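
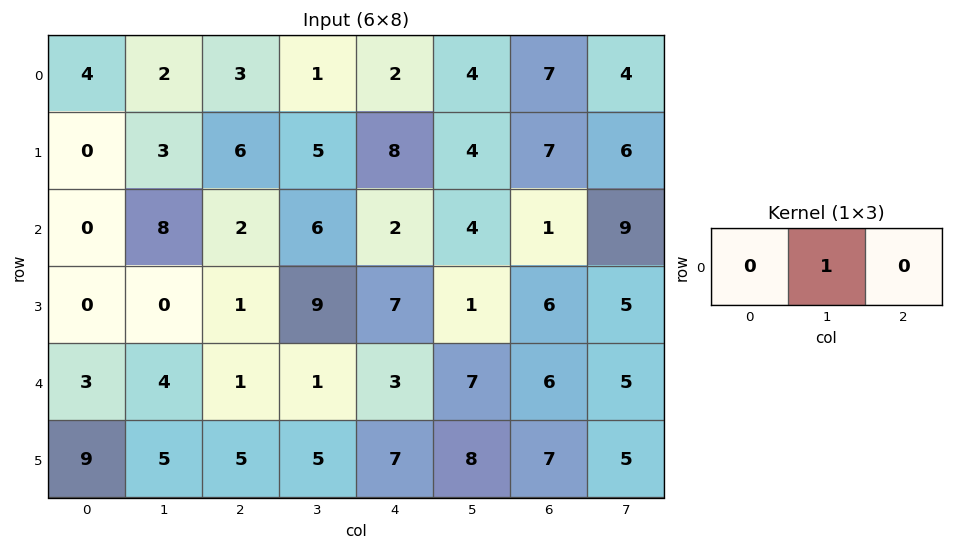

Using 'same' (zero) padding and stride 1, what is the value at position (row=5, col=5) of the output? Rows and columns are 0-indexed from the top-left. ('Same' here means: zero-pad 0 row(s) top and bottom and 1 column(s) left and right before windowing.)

The receptive field on the zero-padded input at this output position is [7 8 7]. Elementwise product with the kernel and sum: 8·1.

8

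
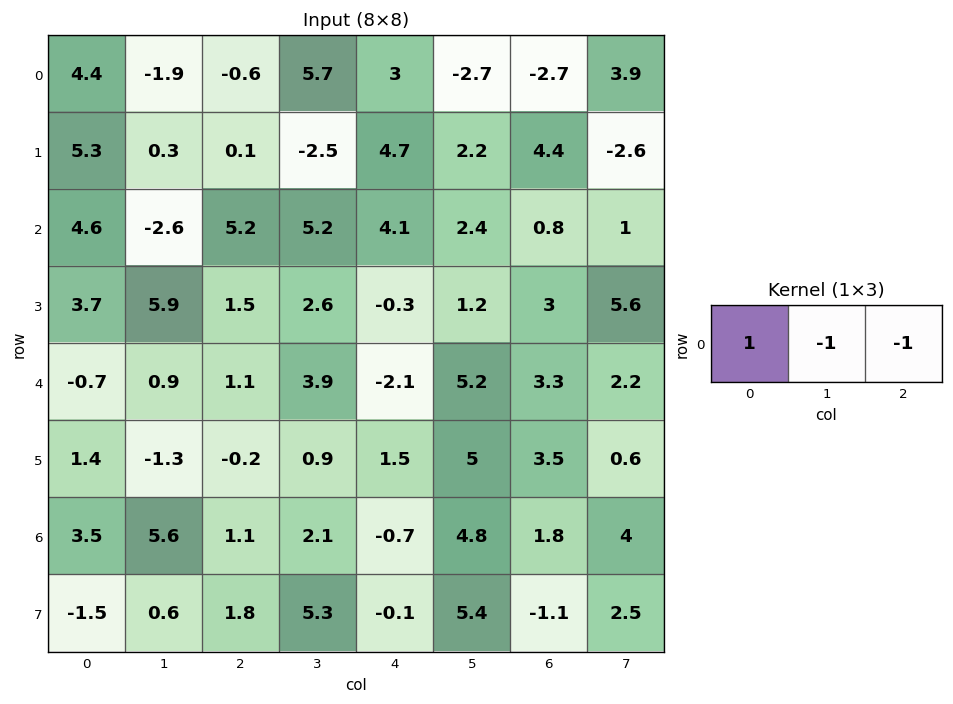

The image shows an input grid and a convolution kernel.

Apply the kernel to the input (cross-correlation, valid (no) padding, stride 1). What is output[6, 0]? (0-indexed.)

The receptive field on the input at this output position is [3.5 5.6 1.1]. Elementwise product with the kernel and sum: 3.5·1 + 5.6·-1 + 1.1·-1.

-3.2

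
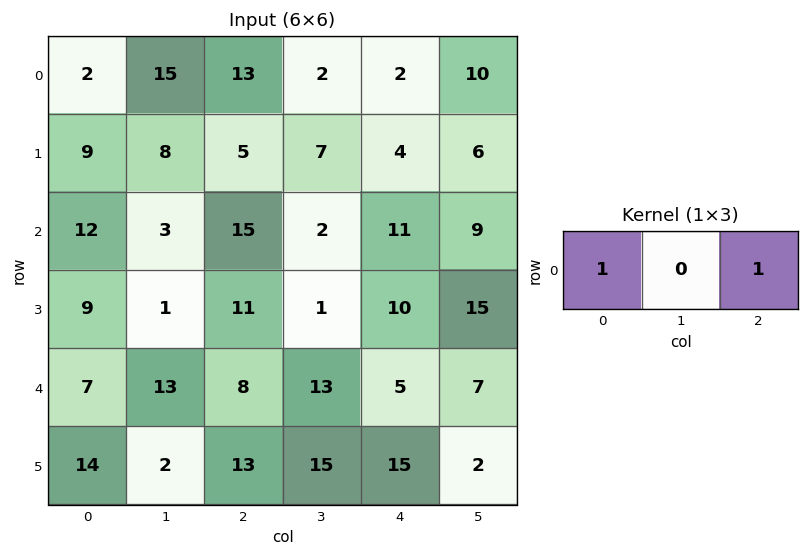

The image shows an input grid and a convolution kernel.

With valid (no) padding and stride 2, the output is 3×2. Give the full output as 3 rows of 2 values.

Output[0,0]: The receptive field on the input at this output position is [2 15 13]. Elementwise product with the kernel and sum: 2·1 + 13·1.
Output[0,1]: The receptive field on the input at this output position is [13 2 2]. Elementwise product with the kernel and sum: 13·1 + 2·1.

15 15
27 26
15 13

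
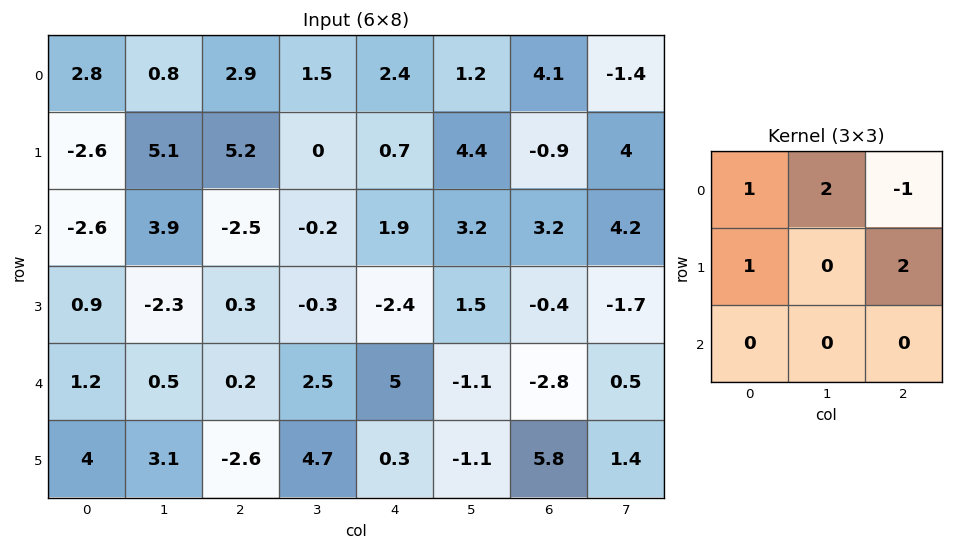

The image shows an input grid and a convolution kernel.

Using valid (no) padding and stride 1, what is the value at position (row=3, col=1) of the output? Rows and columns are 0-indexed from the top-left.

The receptive field on the input at this output position is [-2.3 0.3 -0.3 / 0.5 0.2 2.5 / 3.1 -2.6 4.7]. Elementwise product with the kernel and sum: -2.3·1 + 0.3·2 + -0.3·-1 + 0.5·1 + 2.5·2.

4.1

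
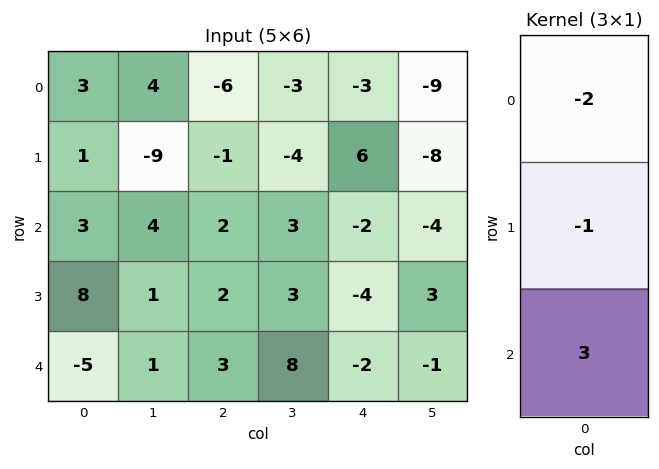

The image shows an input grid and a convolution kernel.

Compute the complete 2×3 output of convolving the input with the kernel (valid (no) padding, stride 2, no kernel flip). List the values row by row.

2 19 -6
-29 3 2

Output[0,0]: The receptive field on the input at this output position is [3 / 1 / 3]. Elementwise product with the kernel and sum: 3·-2 + 1·-1 + 3·3.
Output[0,1]: The receptive field on the input at this output position is [-6 / -1 / 2]. Elementwise product with the kernel and sum: -6·-2 + -1·-1 + 2·3.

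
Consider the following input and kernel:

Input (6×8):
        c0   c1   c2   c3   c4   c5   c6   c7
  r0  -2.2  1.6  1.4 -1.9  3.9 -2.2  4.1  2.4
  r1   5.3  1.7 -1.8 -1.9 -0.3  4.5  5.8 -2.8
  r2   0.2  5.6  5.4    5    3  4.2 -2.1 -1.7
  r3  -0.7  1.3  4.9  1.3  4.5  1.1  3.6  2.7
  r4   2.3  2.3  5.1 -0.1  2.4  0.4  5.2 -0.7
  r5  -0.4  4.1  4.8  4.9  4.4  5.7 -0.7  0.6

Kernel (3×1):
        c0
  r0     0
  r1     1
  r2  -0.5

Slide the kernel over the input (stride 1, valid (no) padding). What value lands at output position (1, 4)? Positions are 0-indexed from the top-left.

The receptive field on the input at this output position is [-0.3 / 3 / 4.5]. Elementwise product with the kernel and sum: 3·1 + 4.5·-0.5.

0.75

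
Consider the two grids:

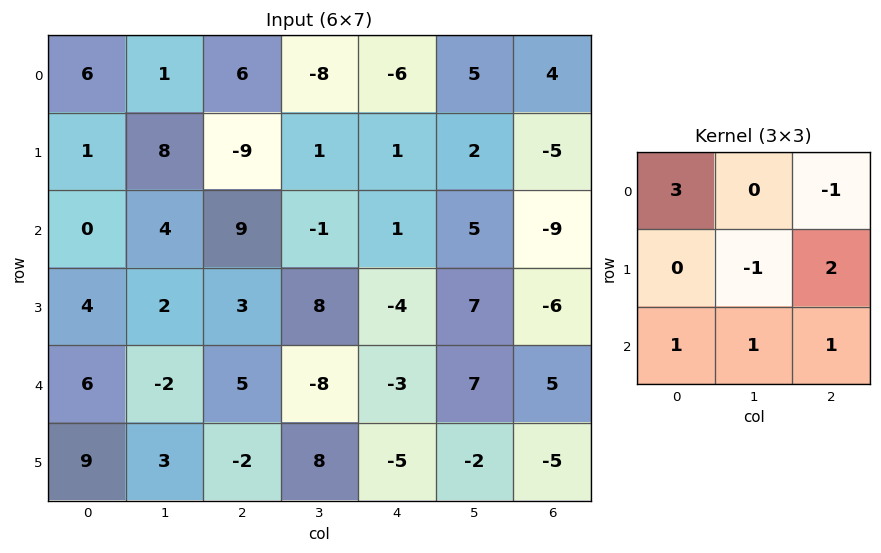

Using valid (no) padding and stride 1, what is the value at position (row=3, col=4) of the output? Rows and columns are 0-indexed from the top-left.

-15

The receptive field on the input at this output position is [-4 7 -6 / -3 7 5 / -5 -2 -5]. Elementwise product with the kernel and sum: -4·3 + -6·-1 + 7·-1 + 5·2 + -5·1 + -2·1 + -5·1.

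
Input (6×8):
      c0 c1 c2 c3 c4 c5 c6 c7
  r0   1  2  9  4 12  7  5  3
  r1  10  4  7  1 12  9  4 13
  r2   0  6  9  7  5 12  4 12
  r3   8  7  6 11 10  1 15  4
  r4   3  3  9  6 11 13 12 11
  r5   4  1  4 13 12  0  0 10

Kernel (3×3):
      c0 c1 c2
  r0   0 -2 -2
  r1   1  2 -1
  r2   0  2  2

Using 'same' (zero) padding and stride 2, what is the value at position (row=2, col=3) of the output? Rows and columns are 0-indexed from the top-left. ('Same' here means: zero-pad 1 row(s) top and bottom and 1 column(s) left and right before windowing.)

8

The receptive field on the zero-padded input at this output position is [1 15 4 / 13 12 11 / 0 0 10]. Elementwise product with the kernel and sum: 15·-2 + 4·-2 + 13·1 + 12·2 + 11·-1 + 0·2 + 10·2.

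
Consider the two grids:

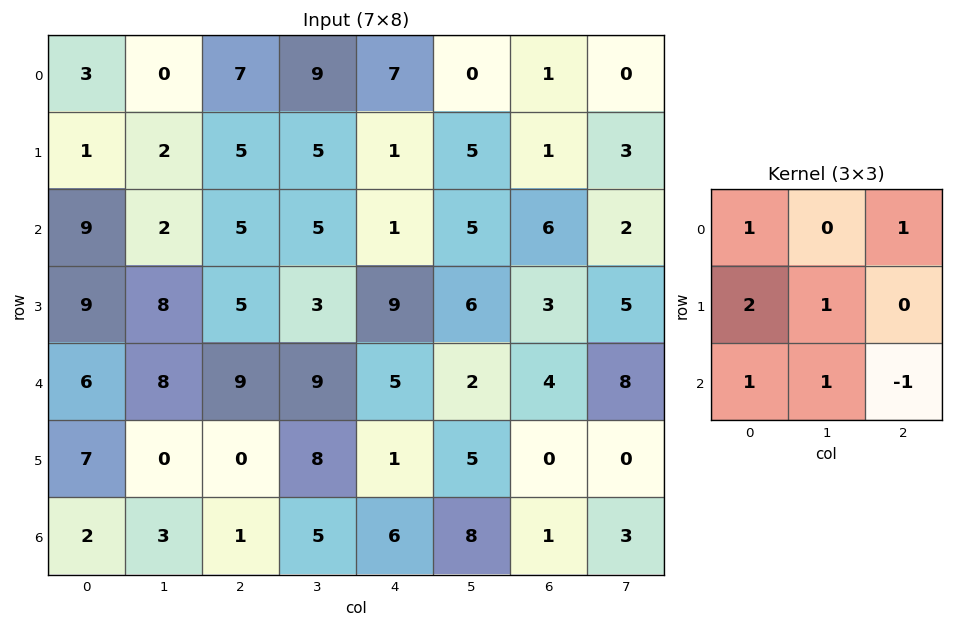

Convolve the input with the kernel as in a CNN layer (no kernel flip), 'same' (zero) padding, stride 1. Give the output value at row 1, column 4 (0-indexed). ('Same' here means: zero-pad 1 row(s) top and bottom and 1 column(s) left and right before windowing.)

21

The receptive field on the zero-padded input at this output position is [9 7 0 / 5 1 5 / 5 1 5]. Elementwise product with the kernel and sum: 9·1 + 0·1 + 5·2 + 1·1 + 5·1 + 1·1 + 5·-1.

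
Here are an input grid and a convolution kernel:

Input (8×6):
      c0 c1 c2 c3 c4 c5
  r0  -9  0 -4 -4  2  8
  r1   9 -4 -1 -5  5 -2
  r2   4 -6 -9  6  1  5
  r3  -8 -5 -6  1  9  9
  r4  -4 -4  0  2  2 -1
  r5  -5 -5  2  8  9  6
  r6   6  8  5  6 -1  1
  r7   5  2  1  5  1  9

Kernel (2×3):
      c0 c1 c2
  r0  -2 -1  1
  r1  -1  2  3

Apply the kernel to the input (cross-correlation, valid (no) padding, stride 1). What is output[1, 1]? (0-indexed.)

10

The receptive field on the input at this output position is [-4 -1 -5 / -6 -9 6]. Elementwise product with the kernel and sum: -4·-2 + -1·-1 + -5·1 + -6·-1 + -9·2 + 6·3.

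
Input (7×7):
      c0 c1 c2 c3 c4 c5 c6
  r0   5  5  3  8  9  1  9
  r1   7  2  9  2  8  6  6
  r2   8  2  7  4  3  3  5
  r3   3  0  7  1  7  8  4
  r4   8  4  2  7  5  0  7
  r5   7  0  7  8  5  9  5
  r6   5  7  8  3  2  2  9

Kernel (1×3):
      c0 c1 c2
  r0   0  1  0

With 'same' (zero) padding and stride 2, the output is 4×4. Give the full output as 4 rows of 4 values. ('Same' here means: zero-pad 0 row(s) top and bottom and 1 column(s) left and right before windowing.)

Output[0,0]: The receptive field on the zero-padded input at this output position is [0 5 5]. Elementwise product with the kernel and sum: 5·1.

5 3 9 9
8 7 3 5
8 2 5 7
5 8 2 9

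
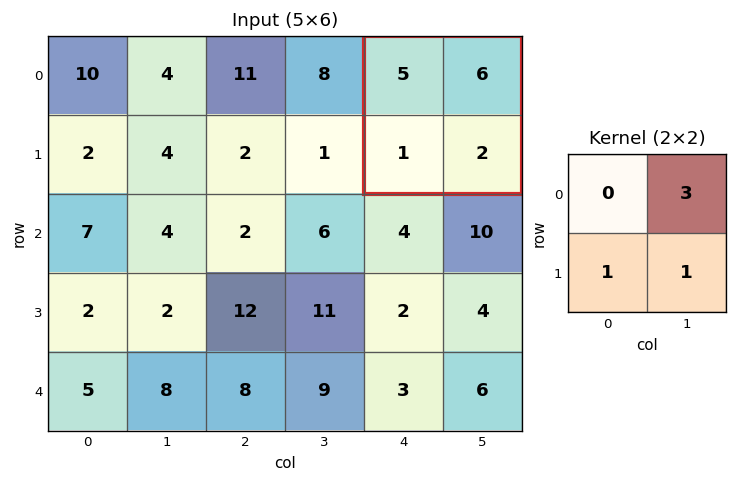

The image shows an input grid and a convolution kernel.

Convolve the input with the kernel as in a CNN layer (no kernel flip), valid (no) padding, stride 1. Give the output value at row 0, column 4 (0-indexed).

21

The receptive field on the input at this output position is [5 6 / 1 2]. Elementwise product with the kernel and sum: 6·3 + 1·1 + 2·1.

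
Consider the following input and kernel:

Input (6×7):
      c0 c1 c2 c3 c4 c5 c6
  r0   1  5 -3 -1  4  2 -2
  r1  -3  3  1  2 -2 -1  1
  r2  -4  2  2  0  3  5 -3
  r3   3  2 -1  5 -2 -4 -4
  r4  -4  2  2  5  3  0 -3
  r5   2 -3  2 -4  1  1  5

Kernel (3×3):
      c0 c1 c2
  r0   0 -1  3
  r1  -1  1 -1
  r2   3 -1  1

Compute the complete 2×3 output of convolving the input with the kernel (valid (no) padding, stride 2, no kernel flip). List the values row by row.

Output[0,0]: The receptive field on the input at this output position is [1 5 -3 / -3 3 1 / -4 2 2]. Elementwise product with the kernel and sum: 5·-1 + -3·3 + -3·-1 + 3·1 + 1·-1 + -4·3 + 2·-1 + 2·1.

-21 25 -7
-8 21 -6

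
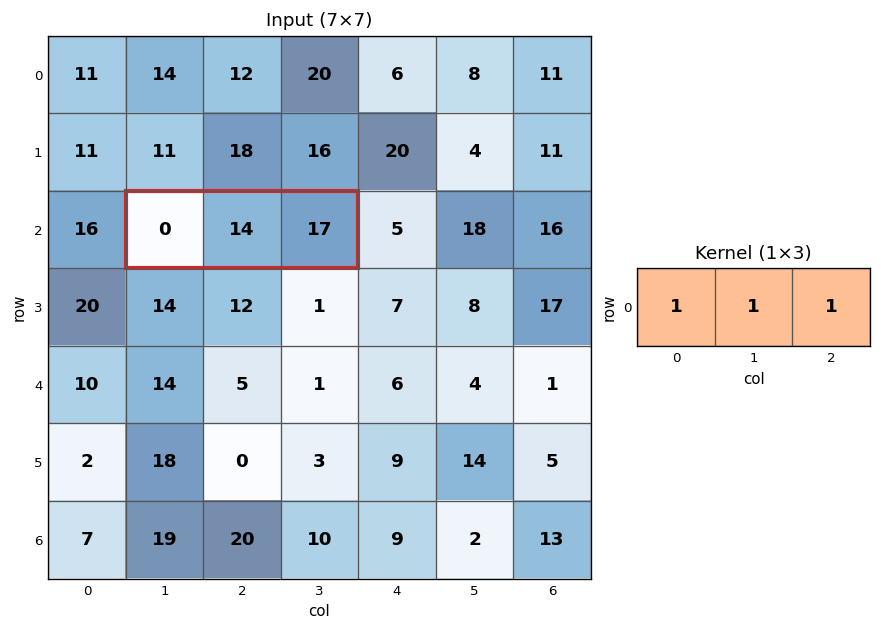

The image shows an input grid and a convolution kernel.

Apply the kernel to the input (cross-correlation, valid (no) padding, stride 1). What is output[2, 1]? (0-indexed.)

The receptive field on the input at this output position is [0 14 17]. Elementwise product with the kernel and sum: 0·1 + 14·1 + 17·1.

31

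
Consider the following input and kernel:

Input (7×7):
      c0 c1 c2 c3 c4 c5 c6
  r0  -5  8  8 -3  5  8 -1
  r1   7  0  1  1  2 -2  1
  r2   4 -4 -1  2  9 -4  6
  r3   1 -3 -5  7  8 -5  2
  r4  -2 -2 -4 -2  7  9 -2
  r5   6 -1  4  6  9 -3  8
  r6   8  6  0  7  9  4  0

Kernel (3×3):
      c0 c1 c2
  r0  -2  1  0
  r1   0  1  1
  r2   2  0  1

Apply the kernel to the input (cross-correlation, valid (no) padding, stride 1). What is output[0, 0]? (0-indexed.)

The receptive field on the input at this output position is [-5 8 8 / 7 0 1 / 4 -4 -1]. Elementwise product with the kernel and sum: -5·-2 + 8·1 + 0·1 + 1·1 + 4·2 + -1·1.

26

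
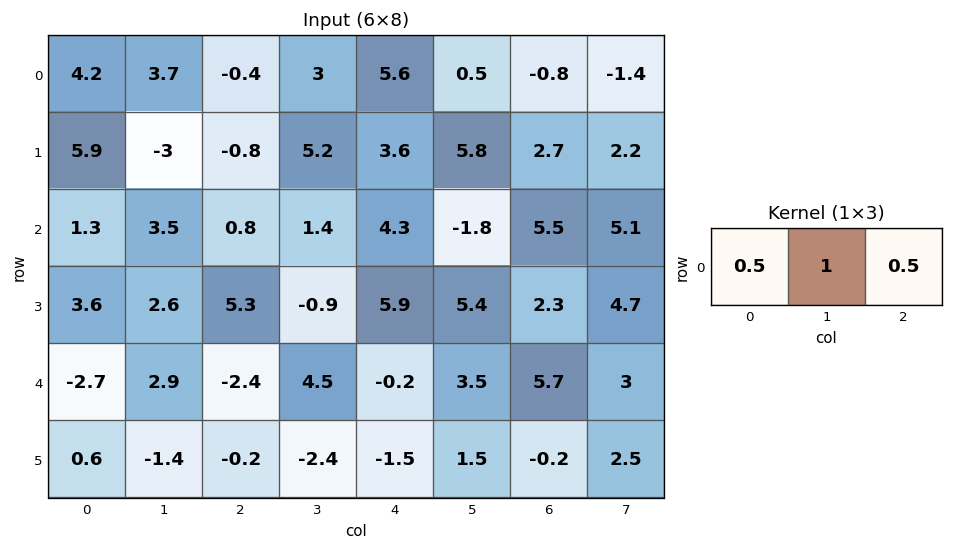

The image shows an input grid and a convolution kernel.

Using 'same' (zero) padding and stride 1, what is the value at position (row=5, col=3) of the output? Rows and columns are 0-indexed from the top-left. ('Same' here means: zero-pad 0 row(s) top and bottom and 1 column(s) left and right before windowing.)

-3.25

The receptive field on the zero-padded input at this output position is [-0.2 -2.4 -1.5]. Elementwise product with the kernel and sum: -0.2·0.5 + -2.4·1 + -1.5·0.5.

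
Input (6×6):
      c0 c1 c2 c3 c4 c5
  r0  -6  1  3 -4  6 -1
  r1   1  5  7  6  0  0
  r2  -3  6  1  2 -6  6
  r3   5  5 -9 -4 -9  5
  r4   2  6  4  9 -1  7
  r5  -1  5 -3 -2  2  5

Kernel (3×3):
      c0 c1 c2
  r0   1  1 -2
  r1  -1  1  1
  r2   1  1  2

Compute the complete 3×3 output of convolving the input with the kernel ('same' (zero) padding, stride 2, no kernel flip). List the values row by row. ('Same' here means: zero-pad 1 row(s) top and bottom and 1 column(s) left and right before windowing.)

6 22 15
9 -15 1
12 9 -16

Output[0,0]: The receptive field on the zero-padded input at this output position is [0 0 0 / 0 -6 1 / 0 1 5]. Elementwise product with the kernel and sum: 0·1 + 0·1 + 0·-2 + 0·-1 + -6·1 + 1·1 + 0·1 + 1·1 + 5·2.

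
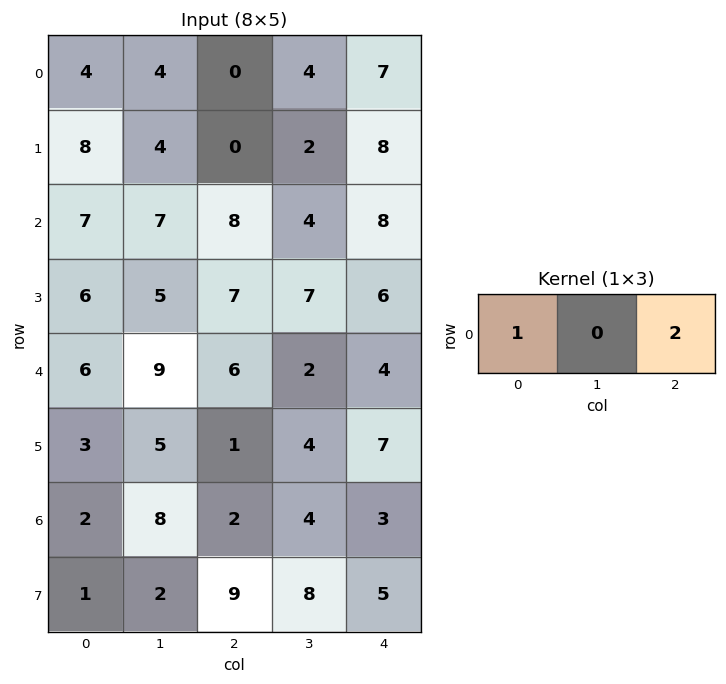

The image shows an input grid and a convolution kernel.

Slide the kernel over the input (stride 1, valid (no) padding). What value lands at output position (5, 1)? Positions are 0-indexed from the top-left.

13

The receptive field on the input at this output position is [5 1 4]. Elementwise product with the kernel and sum: 5·1 + 4·2.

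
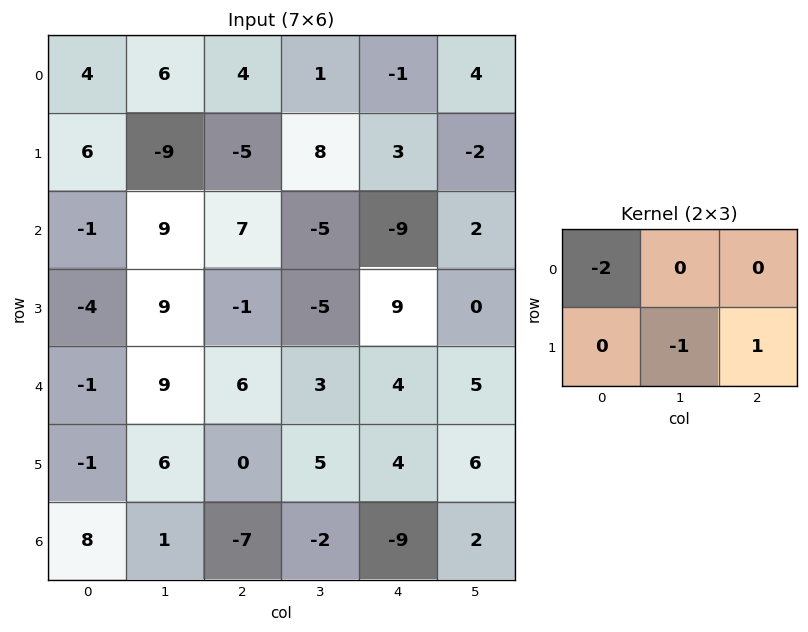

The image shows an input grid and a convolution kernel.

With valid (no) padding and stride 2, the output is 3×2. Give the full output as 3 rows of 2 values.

Output[0,0]: The receptive field on the input at this output position is [4 6 4 / 6 -9 -5]. Elementwise product with the kernel and sum: 4·-2 + -9·-1 + -5·1.
Output[0,1]: The receptive field on the input at this output position is [4 1 -1 / -5 8 3]. Elementwise product with the kernel and sum: 4·-2 + 8·-1 + 3·1.

-4 -13
-8 0
-4 -13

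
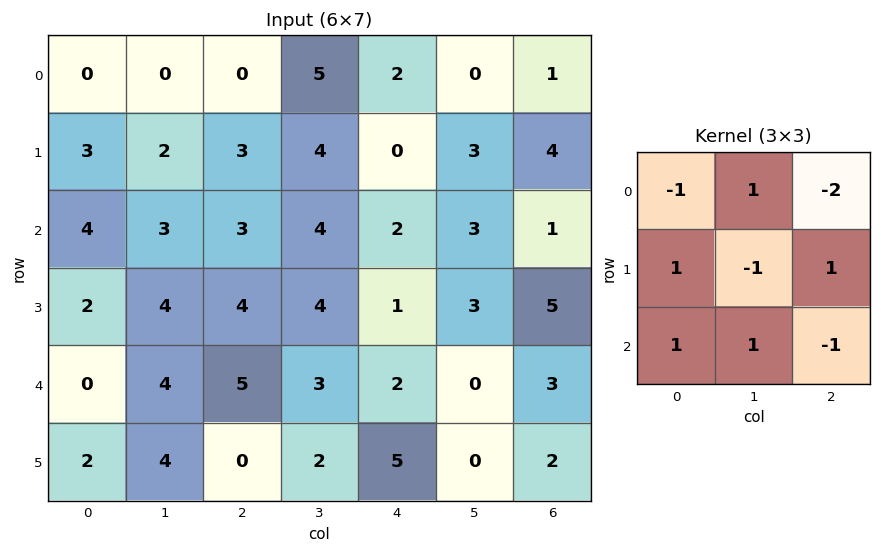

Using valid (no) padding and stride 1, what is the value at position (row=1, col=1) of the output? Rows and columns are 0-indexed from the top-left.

1

The receptive field on the input at this output position is [2 3 4 / 3 3 4 / 4 4 4]. Elementwise product with the kernel and sum: 2·-1 + 3·1 + 4·-2 + 3·1 + 3·-1 + 4·1 + 4·1 + 4·1 + 4·-1.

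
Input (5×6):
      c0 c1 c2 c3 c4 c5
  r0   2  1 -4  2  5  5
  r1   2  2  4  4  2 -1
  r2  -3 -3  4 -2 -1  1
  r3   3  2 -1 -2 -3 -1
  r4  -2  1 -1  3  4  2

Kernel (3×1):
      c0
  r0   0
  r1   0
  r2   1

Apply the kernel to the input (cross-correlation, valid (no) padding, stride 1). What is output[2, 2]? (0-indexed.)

-1

The receptive field on the input at this output position is [4 / -1 / -1]. Elementwise product with the kernel and sum: -1·1.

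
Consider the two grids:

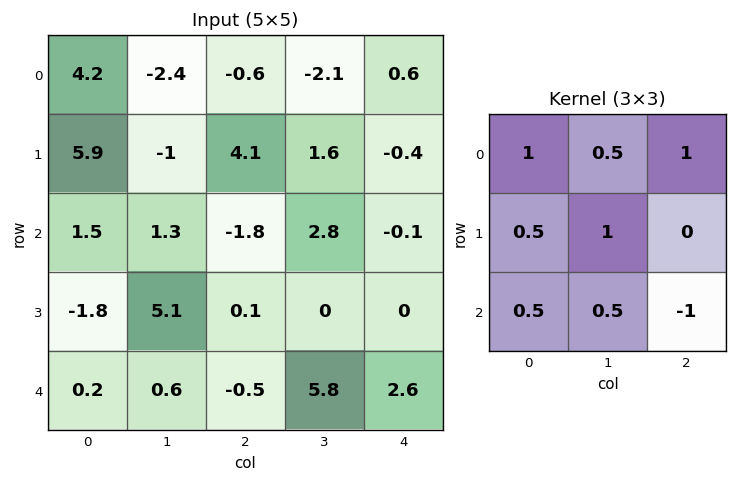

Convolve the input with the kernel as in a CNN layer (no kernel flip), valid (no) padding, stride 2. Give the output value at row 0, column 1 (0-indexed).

The receptive field on the input at this output position is [-0.6 -2.1 0.6 / 4.1 1.6 -0.4 / -1.8 2.8 -0.1]. Elementwise product with the kernel and sum: -0.6·1 + -2.1·0.5 + 0.6·1 + 4.1·0.5 + 1.6·1 + -1.8·0.5 + 2.8·0.5 + -0.1·-1.

3.2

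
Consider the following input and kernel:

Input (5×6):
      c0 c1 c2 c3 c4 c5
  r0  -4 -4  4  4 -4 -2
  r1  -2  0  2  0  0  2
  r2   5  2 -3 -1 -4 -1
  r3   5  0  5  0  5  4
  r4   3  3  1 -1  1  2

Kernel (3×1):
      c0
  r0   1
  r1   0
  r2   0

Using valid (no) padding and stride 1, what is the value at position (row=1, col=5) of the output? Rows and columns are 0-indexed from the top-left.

The receptive field on the input at this output position is [2 / -1 / 4]. Elementwise product with the kernel and sum: 2·1.

2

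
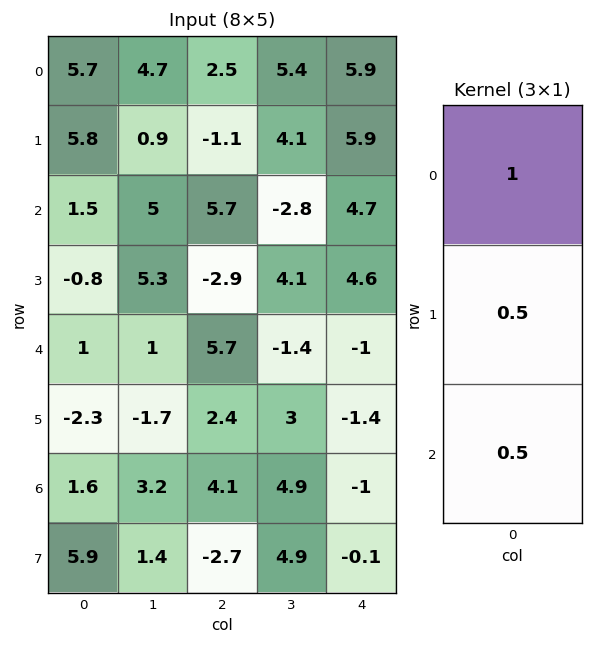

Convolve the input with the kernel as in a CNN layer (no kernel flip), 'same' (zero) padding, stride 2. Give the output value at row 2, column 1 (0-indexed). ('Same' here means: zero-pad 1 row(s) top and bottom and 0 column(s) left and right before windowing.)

The receptive field on the zero-padded input at this output position is [-2.9 / 5.7 / 2.4]. Elementwise product with the kernel and sum: -2.9·1 + 5.7·0.5 + 2.4·0.5.

1.15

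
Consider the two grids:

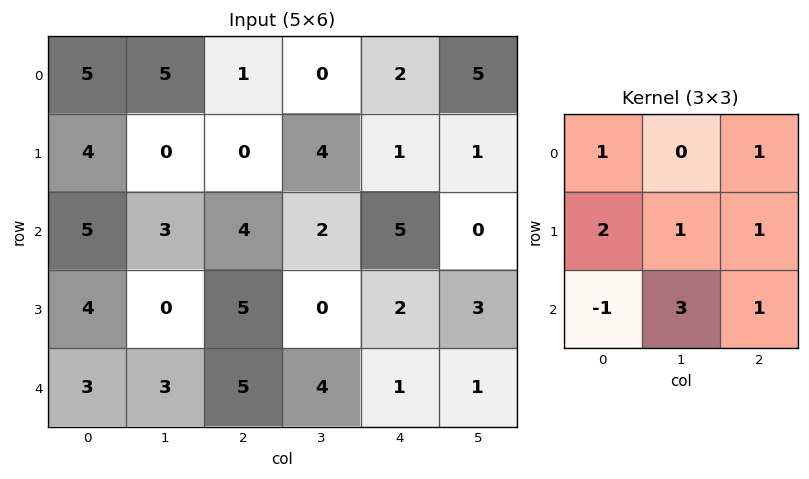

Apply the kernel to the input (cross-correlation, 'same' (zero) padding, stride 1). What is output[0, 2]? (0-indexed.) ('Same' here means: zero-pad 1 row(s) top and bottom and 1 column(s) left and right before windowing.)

15

The receptive field on the zero-padded input at this output position is [0 0 0 / 5 1 0 / 0 0 4]. Elementwise product with the kernel and sum: 0·1 + 0·1 + 5·2 + 1·1 + 0·1 + 0·-1 + 0·3 + 4·1.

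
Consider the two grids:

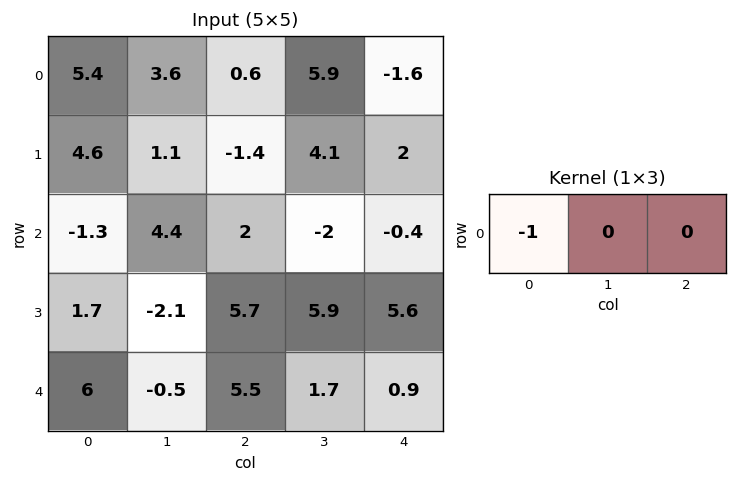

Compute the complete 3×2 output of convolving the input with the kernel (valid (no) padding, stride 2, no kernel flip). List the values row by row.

Output[0,0]: The receptive field on the input at this output position is [5.4 3.6 0.6]. Elementwise product with the kernel and sum: 5.4·-1.

-5.4 -0.6
1.3 -2
-6 -5.5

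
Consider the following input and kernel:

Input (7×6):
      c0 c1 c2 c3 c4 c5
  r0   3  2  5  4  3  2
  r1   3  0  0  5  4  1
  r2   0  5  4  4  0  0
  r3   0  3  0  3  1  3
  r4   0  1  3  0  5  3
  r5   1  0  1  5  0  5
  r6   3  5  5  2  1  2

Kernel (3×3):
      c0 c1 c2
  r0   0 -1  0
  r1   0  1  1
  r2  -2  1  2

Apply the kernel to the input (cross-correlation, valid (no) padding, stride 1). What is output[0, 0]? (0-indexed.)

11

The receptive field on the input at this output position is [3 2 5 / 3 0 0 / 0 5 4]. Elementwise product with the kernel and sum: 2·-1 + 0·1 + 0·1 + 0·-2 + 5·1 + 4·2.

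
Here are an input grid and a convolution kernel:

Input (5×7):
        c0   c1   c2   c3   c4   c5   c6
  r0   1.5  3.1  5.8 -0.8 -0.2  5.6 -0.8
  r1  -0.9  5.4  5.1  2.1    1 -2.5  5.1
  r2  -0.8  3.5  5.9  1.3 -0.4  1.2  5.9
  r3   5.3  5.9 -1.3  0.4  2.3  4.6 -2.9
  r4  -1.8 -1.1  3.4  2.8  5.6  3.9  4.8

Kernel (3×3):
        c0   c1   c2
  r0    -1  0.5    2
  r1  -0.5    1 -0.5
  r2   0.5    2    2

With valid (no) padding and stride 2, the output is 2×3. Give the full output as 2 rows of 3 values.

Output[0,0]: The receptive field on the input at this output position is [1.5 3.1 5.8 / -0.9 5.4 5.1 / -0.8 3.5 5.9]. Elementwise product with the kernel and sum: 1.5·-1 + 3.1·0.5 + 5.8·2 + -0.9·-0.5 + 5.4·1 + 5.1·-0.5 + -0.8·0.5 + 3.5·2 + 5.9·2.

33.35 -2.8 9.85
21.95 12.35 37.9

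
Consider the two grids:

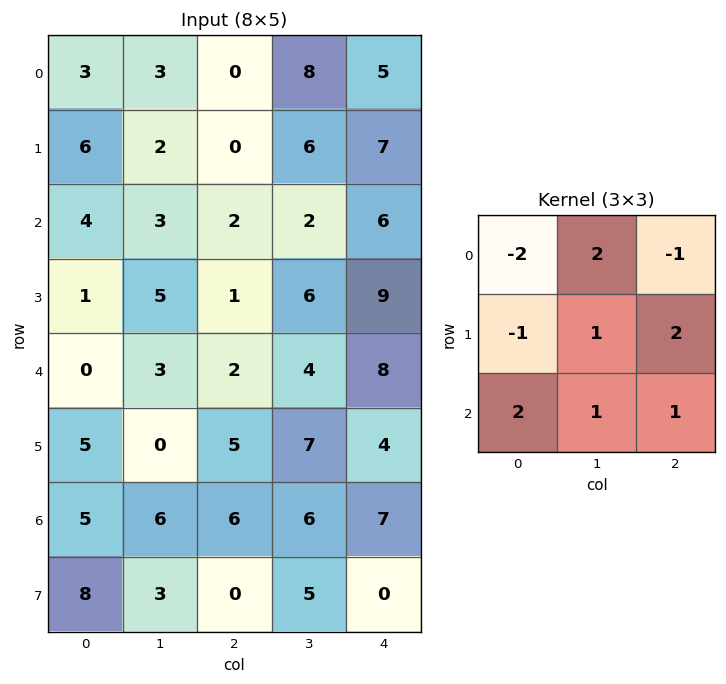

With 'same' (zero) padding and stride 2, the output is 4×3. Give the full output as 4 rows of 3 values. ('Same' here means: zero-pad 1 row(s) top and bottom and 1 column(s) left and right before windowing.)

Output[0,0]: The receptive field on the zero-padded input at this output position is [0 0 0 / 0 3 3 / 0 6 2]. Elementwise product with the kernel and sum: 0·-2 + 0·2 + 0·-1 + 0·-1 + 3·1 + 3·2 + 0·2 + 6·1 + 2·1.
Output[0,1]: The receptive field on the zero-padded input at this output position is [0 0 0 / 3 0 8 / 2 0 6]. Elementwise product with the kernel and sum: 0·-2 + 0·2 + 0·-1 + 3·-1 + 0·1 + 8·2 + 2·2 + 0·1 + 6·1.

17 23 16
26 10 27
8 5 28
38 26 5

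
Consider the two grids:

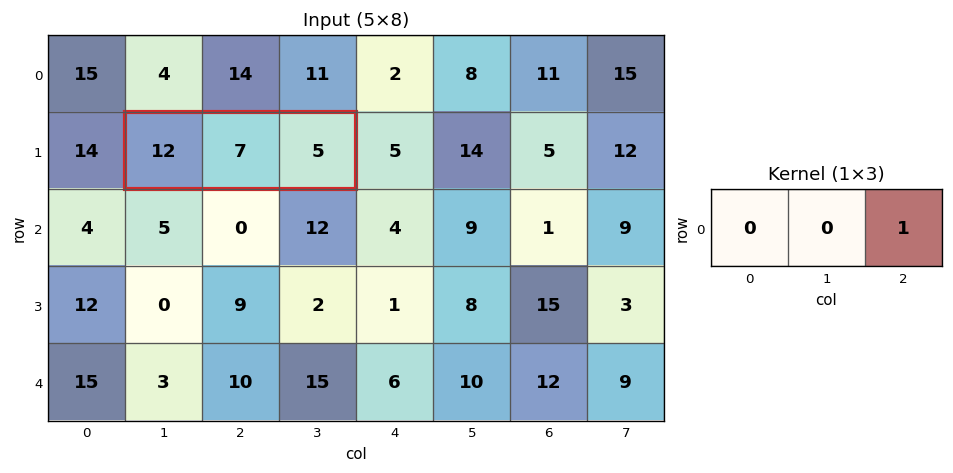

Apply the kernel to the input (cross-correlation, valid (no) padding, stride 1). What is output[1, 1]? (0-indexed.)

The receptive field on the input at this output position is [12 7 5]. Elementwise product with the kernel and sum: 5·1.

5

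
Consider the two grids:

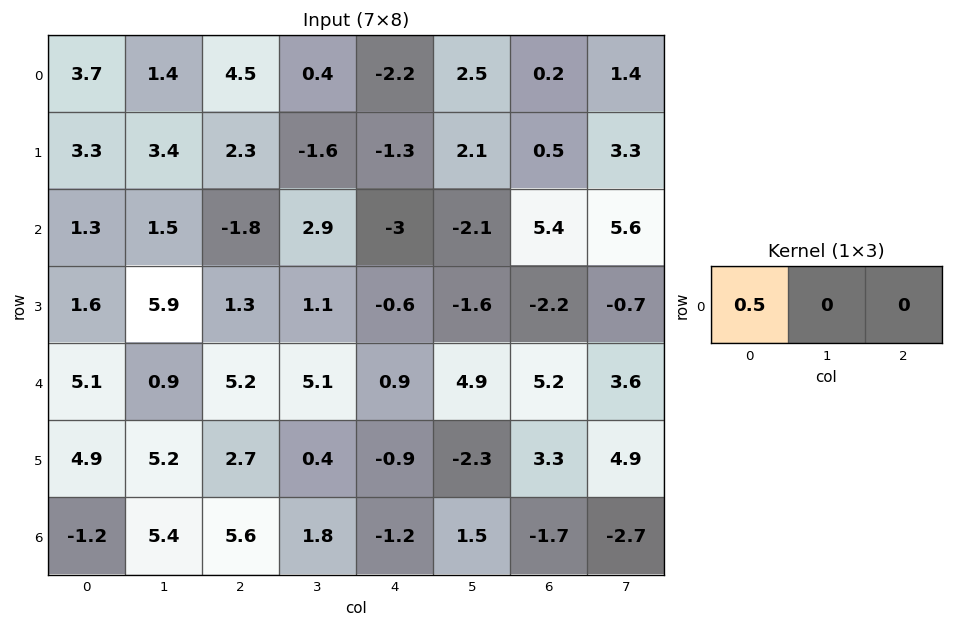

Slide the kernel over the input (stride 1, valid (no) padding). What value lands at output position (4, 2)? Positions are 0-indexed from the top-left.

2.6

The receptive field on the input at this output position is [5.2 5.1 0.9]. Elementwise product with the kernel and sum: 5.2·0.5.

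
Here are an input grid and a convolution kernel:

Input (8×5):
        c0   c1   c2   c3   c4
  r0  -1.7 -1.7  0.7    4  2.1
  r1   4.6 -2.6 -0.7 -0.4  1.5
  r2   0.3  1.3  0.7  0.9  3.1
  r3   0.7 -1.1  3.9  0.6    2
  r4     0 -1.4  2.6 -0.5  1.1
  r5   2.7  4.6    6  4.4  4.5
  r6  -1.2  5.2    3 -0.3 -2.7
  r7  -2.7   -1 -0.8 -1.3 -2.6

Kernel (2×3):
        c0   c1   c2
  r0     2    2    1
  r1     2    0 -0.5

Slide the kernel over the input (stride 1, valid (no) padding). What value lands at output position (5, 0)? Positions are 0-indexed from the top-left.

16.7

The receptive field on the input at this output position is [2.7 4.6 6 / -1.2 5.2 3]. Elementwise product with the kernel and sum: 2.7·2 + 4.6·2 + 6·1 + -1.2·2 + 3·-0.5.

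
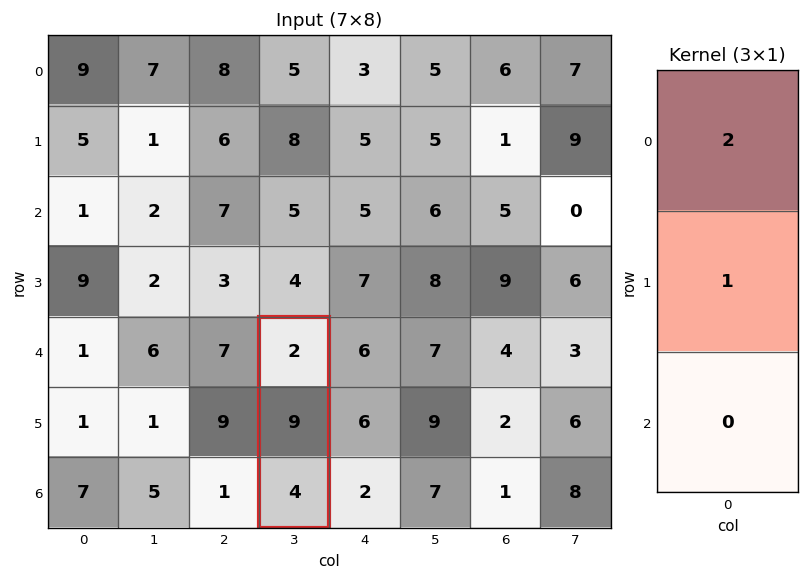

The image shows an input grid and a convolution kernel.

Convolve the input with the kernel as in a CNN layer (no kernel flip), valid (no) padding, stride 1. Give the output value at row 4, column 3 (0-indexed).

The receptive field on the input at this output position is [2 / 9 / 4]. Elementwise product with the kernel and sum: 2·2 + 9·1.

13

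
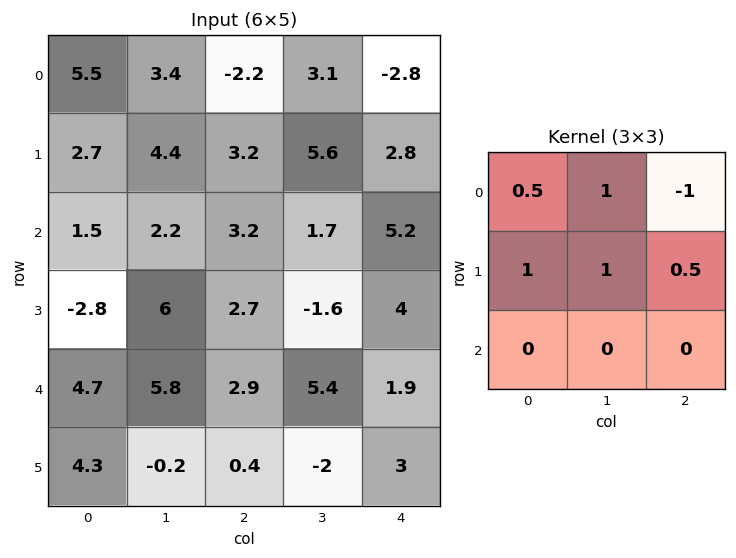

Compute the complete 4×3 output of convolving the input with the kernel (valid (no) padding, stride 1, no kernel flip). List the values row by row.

Output[0,0]: The receptive field on the input at this output position is [5.5 3.4 -2.2 / 2.7 4.4 3.2 / 1.5 2.2 3.2]. Elementwise product with the kernel and sum: 5.5·0.5 + 3.4·1 + -2.2·-1 + 2.7·1 + 4.4·1 + 3.2·0.5.

17.05 6.8 15
7.85 6.05 11.9
4.3 10.5 1.2
13.85 18.7 5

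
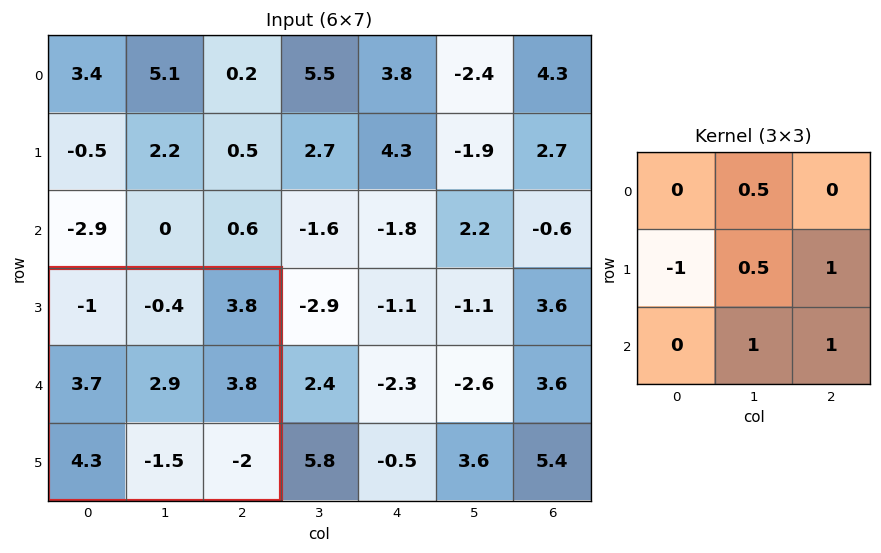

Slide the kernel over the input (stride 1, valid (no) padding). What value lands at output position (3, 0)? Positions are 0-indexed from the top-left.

The receptive field on the input at this output position is [-1 -0.4 3.8 / 3.7 2.9 3.8 / 4.3 -1.5 -2]. Elementwise product with the kernel and sum: -0.4·0.5 + 3.7·-1 + 2.9·0.5 + 3.8·1 + -1.5·1 + -2·1.

-2.15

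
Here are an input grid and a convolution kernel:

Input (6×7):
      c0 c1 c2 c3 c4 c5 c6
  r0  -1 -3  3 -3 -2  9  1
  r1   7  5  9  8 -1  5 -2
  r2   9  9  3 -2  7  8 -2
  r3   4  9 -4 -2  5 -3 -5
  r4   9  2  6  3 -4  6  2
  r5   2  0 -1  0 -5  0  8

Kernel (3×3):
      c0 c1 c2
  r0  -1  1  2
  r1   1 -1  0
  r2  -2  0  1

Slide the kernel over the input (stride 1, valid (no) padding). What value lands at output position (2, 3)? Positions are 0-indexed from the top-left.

18

The receptive field on the input at this output position is [-2 7 8 / -2 5 -3 / 3 -4 6]. Elementwise product with the kernel and sum: -2·-1 + 7·1 + 8·2 + -2·1 + 5·-1 + 3·-2 + 6·1.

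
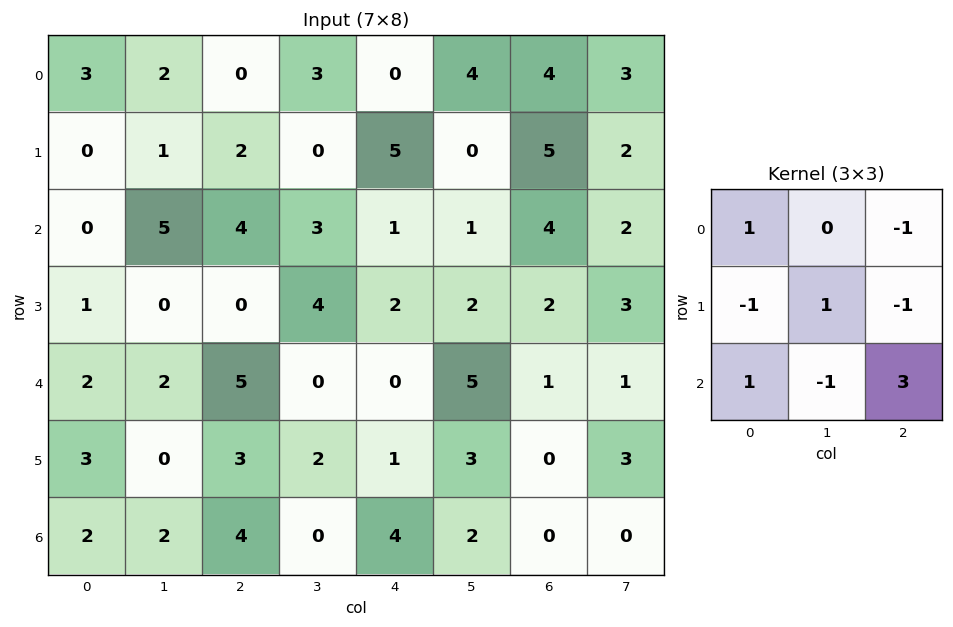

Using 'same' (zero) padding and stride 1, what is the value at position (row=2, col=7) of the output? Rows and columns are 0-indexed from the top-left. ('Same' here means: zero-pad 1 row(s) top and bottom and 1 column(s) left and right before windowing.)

2

The receptive field on the zero-padded input at this output position is [5 2 0 / 4 2 0 / 2 3 0]. Elementwise product with the kernel and sum: 5·1 + 0·-1 + 4·-1 + 2·1 + 0·-1 + 2·1 + 3·-1 + 0·3.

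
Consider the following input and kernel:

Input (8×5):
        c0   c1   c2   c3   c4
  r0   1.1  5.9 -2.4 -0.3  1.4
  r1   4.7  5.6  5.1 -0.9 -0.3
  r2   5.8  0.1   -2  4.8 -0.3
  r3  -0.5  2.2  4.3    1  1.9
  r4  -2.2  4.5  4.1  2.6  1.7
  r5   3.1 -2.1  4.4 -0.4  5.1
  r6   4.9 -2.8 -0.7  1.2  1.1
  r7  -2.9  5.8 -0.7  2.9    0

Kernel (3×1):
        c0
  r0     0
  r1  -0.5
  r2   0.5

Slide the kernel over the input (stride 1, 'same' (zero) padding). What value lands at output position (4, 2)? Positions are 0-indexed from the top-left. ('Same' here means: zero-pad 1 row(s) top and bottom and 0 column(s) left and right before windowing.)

0.15

The receptive field on the zero-padded input at this output position is [4.3 / 4.1 / 4.4]. Elementwise product with the kernel and sum: 4.1·-0.5 + 4.4·0.5.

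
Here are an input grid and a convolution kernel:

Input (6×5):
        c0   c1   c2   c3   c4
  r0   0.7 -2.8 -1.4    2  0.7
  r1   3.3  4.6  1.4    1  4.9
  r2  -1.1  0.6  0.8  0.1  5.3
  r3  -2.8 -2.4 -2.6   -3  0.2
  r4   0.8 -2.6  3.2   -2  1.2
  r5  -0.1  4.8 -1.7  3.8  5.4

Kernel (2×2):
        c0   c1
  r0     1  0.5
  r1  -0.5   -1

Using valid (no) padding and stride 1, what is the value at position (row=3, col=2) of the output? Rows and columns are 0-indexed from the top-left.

The receptive field on the input at this output position is [-2.6 -3 / 3.2 -2]. Elementwise product with the kernel and sum: -2.6·1 + -3·0.5 + 3.2·-0.5 + -2·-1.

-3.7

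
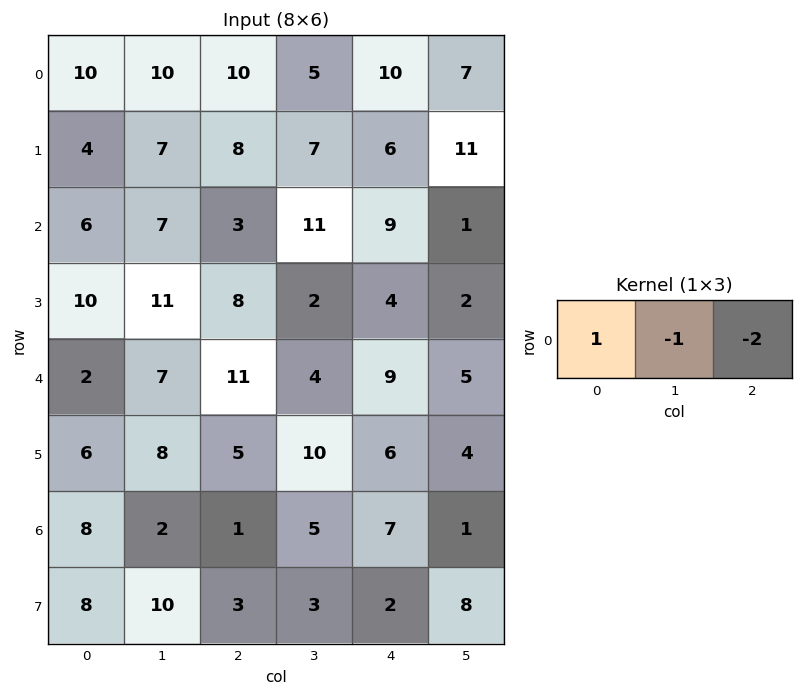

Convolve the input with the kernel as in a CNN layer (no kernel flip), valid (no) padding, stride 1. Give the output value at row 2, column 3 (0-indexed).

The receptive field on the input at this output position is [11 9 1]. Elementwise product with the kernel and sum: 11·1 + 9·-1 + 1·-2.

0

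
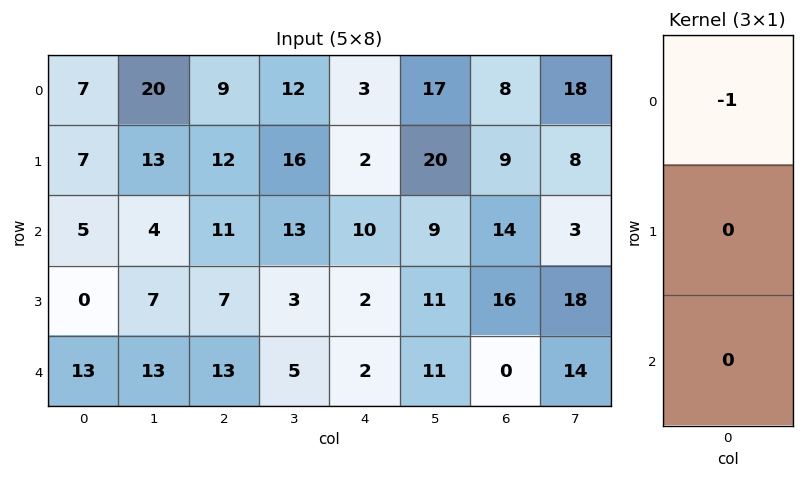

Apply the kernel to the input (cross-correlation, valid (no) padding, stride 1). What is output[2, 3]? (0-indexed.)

The receptive field on the input at this output position is [13 / 3 / 5]. Elementwise product with the kernel and sum: 13·-1.

-13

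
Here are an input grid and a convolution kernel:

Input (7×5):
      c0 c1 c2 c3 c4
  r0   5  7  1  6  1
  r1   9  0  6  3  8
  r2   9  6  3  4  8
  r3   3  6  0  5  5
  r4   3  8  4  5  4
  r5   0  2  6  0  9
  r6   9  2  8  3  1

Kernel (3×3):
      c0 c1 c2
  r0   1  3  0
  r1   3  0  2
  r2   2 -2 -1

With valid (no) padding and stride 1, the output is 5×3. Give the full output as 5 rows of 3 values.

Output[0,0]: The receptive field on the input at this output position is [5 7 1 / 9 0 6 / 9 6 3]. Elementwise product with the kernel and sum: 5·1 + 7·3 + 9·3 + 6·2 + 9·2 + 6·-2 + 3·-1.
Output[0,1]: The receptive field on the input at this output position is [7 1 6 / 0 6 3 / 6 3 4]. Elementwise product with the kernel and sum: 7·1 + 1·3 + 0·3 + 3·2 + 6·2 + 3·-2 + 4·-1.

68 18 43
36 51 25
22 46 19
28 32 38
45 11 64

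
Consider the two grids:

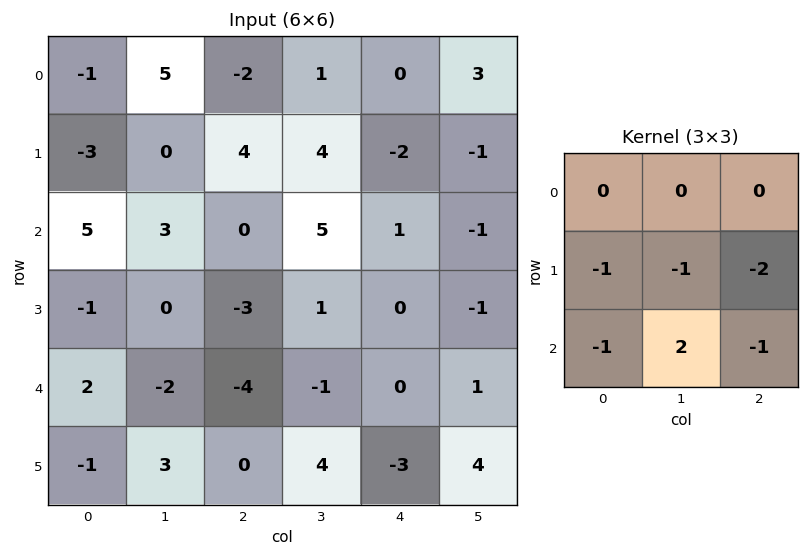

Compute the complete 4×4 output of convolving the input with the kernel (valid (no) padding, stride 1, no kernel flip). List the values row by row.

-4 -20 5 -2
-4 -20 -2 -4
5 -4 4 1
15 1 16 -15

Output[0,0]: The receptive field on the input at this output position is [-1 5 -2 / -3 0 4 / 5 3 0]. Elementwise product with the kernel and sum: -3·-1 + 0·-1 + 4·-2 + 5·-1 + 3·2 + 0·-1.
Output[0,1]: The receptive field on the input at this output position is [5 -2 1 / 0 4 4 / 3 0 5]. Elementwise product with the kernel and sum: 0·-1 + 4·-1 + 4·-2 + 3·-1 + 0·2 + 5·-1.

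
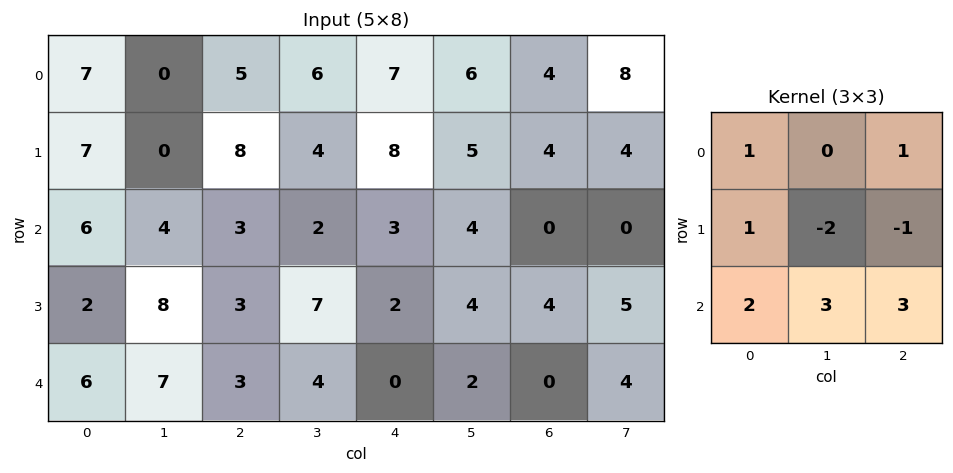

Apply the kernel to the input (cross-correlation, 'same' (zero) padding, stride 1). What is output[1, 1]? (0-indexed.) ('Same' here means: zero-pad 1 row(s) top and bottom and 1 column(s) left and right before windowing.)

44

The receptive field on the zero-padded input at this output position is [7 0 5 / 7 0 8 / 6 4 3]. Elementwise product with the kernel and sum: 7·1 + 5·1 + 7·1 + 0·-2 + 8·-1 + 6·2 + 4·3 + 3·3.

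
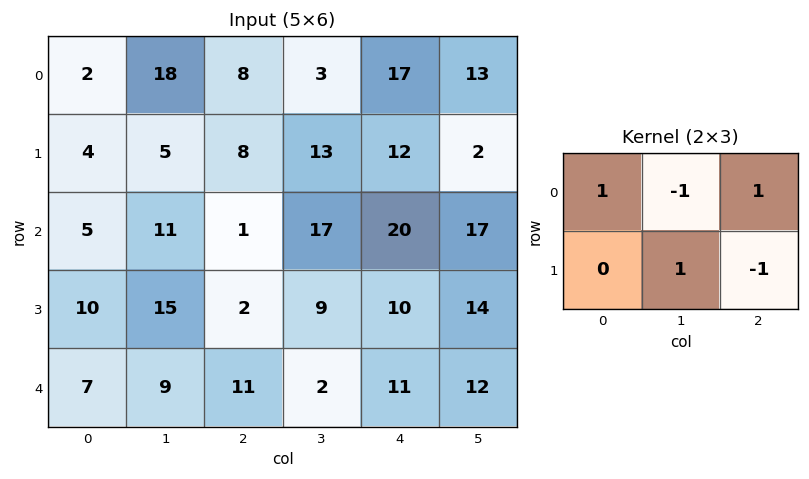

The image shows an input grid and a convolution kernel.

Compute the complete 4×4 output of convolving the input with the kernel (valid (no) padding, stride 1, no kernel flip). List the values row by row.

-11 8 23 9
17 -6 4 6
8 20 3 10
-5 31 -6 12

Output[0,0]: The receptive field on the input at this output position is [2 18 8 / 4 5 8]. Elementwise product with the kernel and sum: 2·1 + 18·-1 + 8·1 + 5·1 + 8·-1.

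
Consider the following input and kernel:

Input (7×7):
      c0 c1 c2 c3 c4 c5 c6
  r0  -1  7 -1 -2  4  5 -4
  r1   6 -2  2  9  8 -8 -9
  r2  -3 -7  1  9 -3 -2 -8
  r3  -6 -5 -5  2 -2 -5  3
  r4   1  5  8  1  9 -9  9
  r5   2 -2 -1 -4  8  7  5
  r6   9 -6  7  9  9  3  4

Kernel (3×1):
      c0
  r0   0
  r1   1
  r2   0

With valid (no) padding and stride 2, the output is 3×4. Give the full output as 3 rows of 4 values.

Output[0,0]: The receptive field on the input at this output position is [-1 / 6 / -3]. Elementwise product with the kernel and sum: 6·1.

6 2 8 -9
-6 -5 -2 3
2 -1 8 5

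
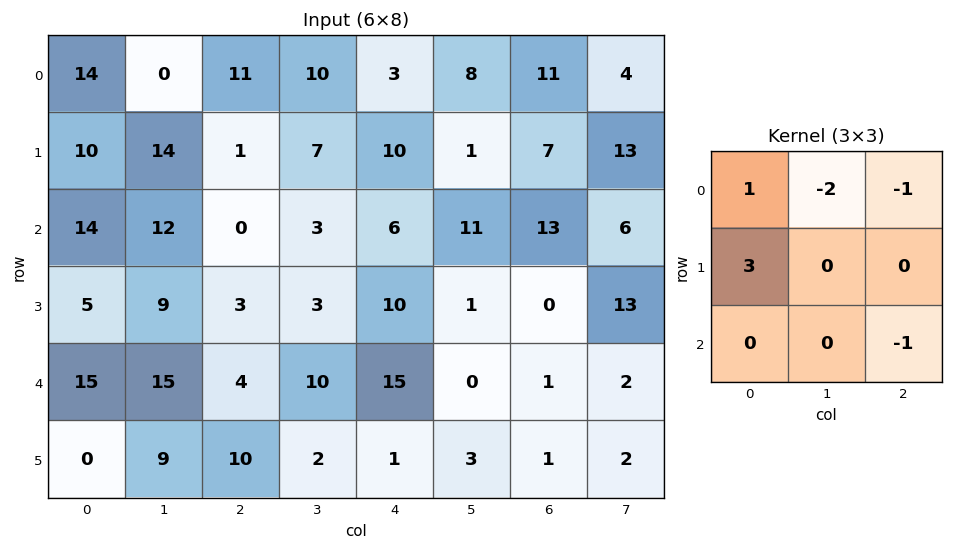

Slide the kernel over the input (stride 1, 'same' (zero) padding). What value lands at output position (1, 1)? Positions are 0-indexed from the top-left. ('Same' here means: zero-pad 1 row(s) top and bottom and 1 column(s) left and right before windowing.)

33

The receptive field on the zero-padded input at this output position is [14 0 11 / 10 14 1 / 14 12 0]. Elementwise product with the kernel and sum: 14·1 + 0·-2 + 11·-1 + 10·3 + 0·-1.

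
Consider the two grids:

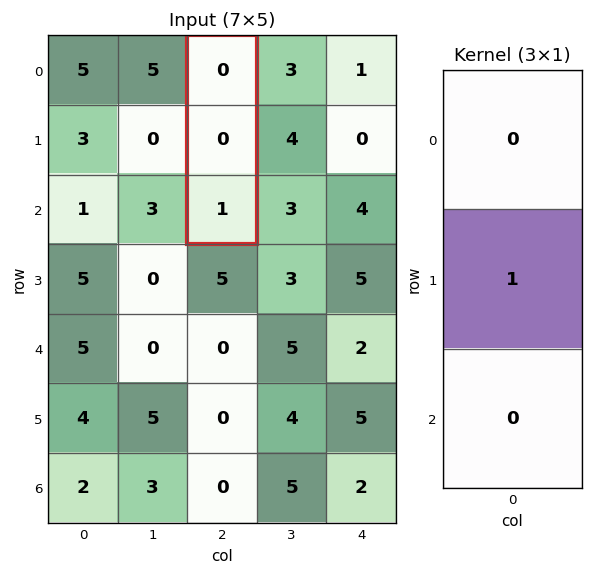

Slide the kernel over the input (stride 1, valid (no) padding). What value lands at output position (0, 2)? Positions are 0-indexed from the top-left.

0

The receptive field on the input at this output position is [0 / 0 / 1]. Elementwise product with the kernel and sum: 0·1.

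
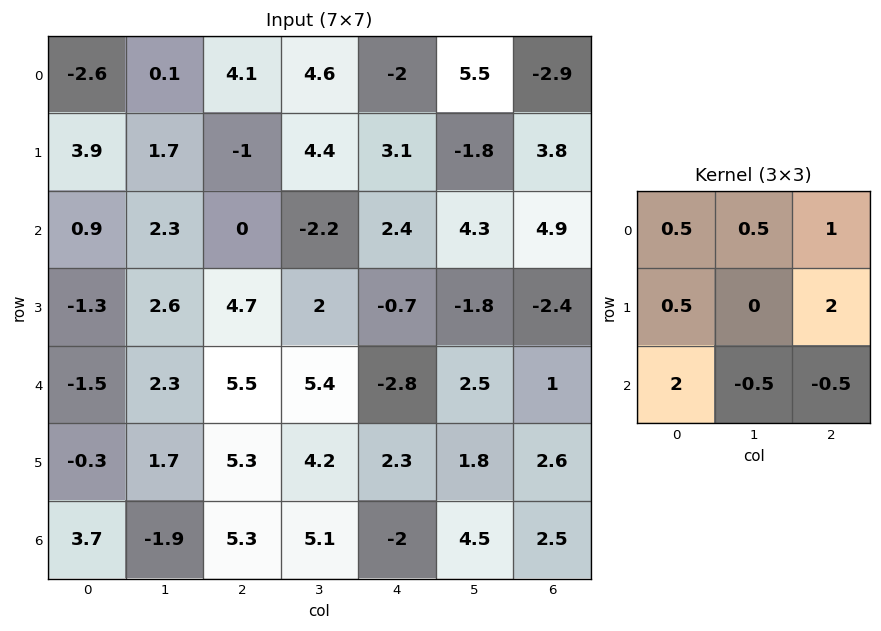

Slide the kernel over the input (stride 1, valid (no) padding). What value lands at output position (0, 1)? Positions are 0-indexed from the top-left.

22.05

The receptive field on the input at this output position is [0.1 4.1 4.6 / 1.7 -1 4.4 / 2.3 0 -2.2]. Elementwise product with the kernel and sum: 0.1·0.5 + 4.1·0.5 + 4.6·1 + 1.7·0.5 + 4.4·2 + 2.3·2 + 0·-0.5 + -2.2·-0.5.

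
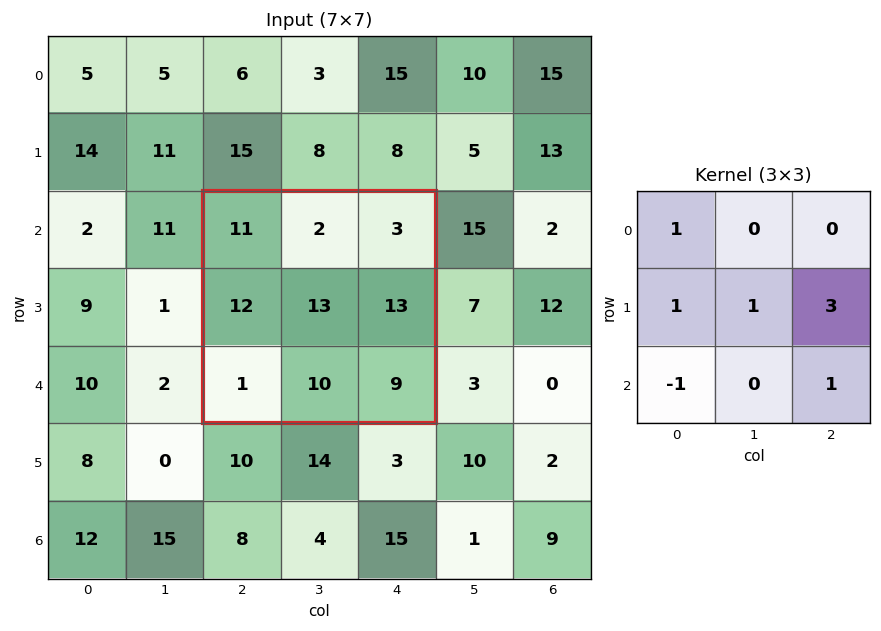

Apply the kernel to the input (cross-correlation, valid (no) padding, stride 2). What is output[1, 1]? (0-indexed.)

The receptive field on the input at this output position is [11 2 3 / 12 13 13 / 1 10 9]. Elementwise product with the kernel and sum: 11·1 + 12·1 + 13·1 + 13·3 + 1·-1 + 9·1.

83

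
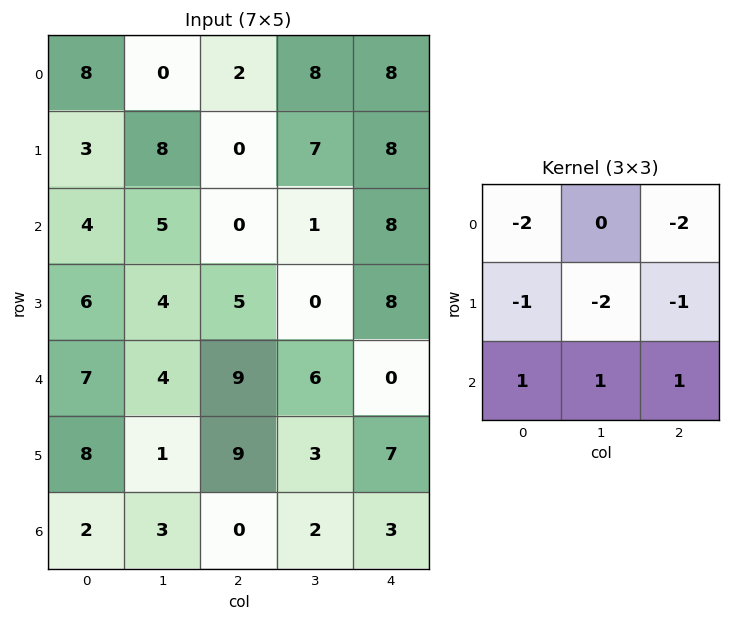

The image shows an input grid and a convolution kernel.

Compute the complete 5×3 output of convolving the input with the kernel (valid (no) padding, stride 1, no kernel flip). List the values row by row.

Output[0,0]: The receptive field on the input at this output position is [8 0 2 / 3 8 0 / 4 5 0]. Elementwise product with the kernel and sum: 8·-2 + 2·-2 + 3·-1 + 8·-2 + 0·-1 + 4·1 + 5·1 + 0·1.
Output[0,1]: The receptive field on the input at this output position is [0 2 8 / 8 0 7 / 5 0 1]. Elementwise product with the kernel and sum: 0·-2 + 8·-2 + 8·-1 + 0·-2 + 7·-1 + 5·1 + 0·1 + 1·1.

-30 -25 -33
-5 -27 -13
-7 -7 -14
-28 -23 -28
-46 -37 -35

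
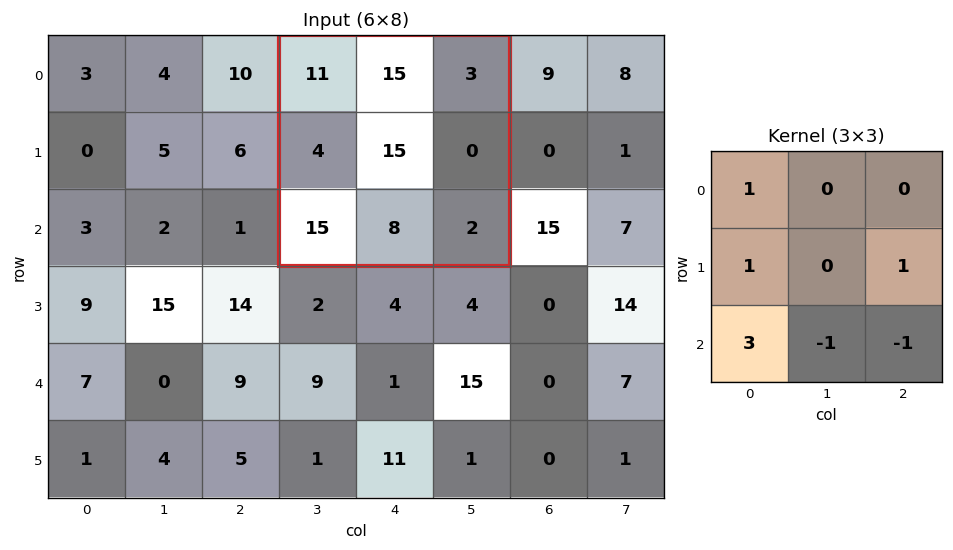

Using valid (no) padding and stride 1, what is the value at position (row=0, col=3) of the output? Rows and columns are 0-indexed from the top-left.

50

The receptive field on the input at this output position is [11 15 3 / 4 15 0 / 15 8 2]. Elementwise product with the kernel and sum: 11·1 + 4·1 + 0·1 + 15·3 + 8·-1 + 2·-1.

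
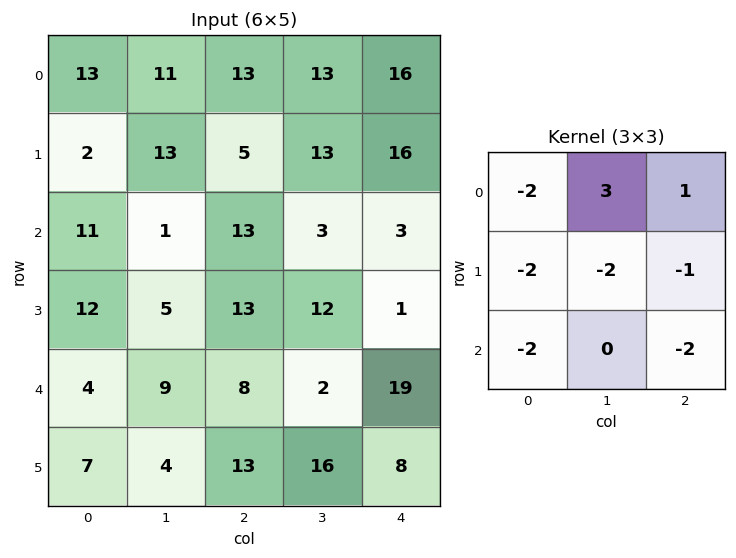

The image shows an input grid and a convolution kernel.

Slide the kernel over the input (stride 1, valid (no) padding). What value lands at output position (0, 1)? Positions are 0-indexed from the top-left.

-27

The receptive field on the input at this output position is [11 13 13 / 13 5 13 / 1 13 3]. Elementwise product with the kernel and sum: 11·-2 + 13·3 + 13·1 + 13·-2 + 5·-2 + 13·-1 + 1·-2 + 3·-2.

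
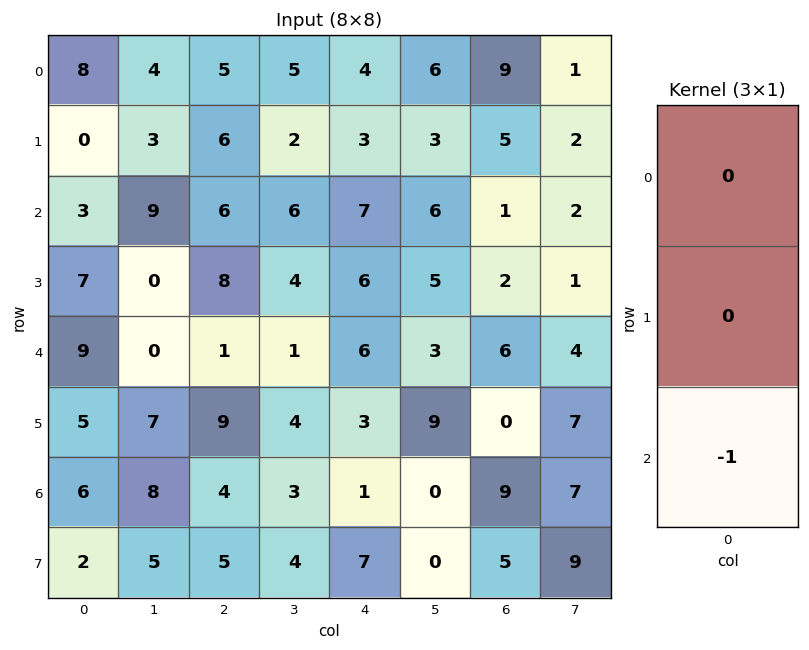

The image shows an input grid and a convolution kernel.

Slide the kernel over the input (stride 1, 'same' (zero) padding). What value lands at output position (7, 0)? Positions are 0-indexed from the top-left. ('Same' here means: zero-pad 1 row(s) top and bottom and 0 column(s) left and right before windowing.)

The receptive field on the zero-padded input at this output position is [6 / 2 / 0]. Elementwise product with the kernel and sum: 0·-1.

0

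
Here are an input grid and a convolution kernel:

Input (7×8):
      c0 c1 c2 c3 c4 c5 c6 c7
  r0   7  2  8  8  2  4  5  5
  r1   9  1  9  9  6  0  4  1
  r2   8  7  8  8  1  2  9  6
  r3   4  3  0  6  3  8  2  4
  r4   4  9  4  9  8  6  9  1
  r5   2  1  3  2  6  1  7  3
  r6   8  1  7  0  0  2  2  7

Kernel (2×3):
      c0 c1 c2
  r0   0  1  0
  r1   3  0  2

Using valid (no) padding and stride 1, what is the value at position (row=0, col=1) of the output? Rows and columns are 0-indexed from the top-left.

29

The receptive field on the input at this output position is [2 8 8 / 1 9 9]. Elementwise product with the kernel and sum: 8·1 + 1·3 + 9·2.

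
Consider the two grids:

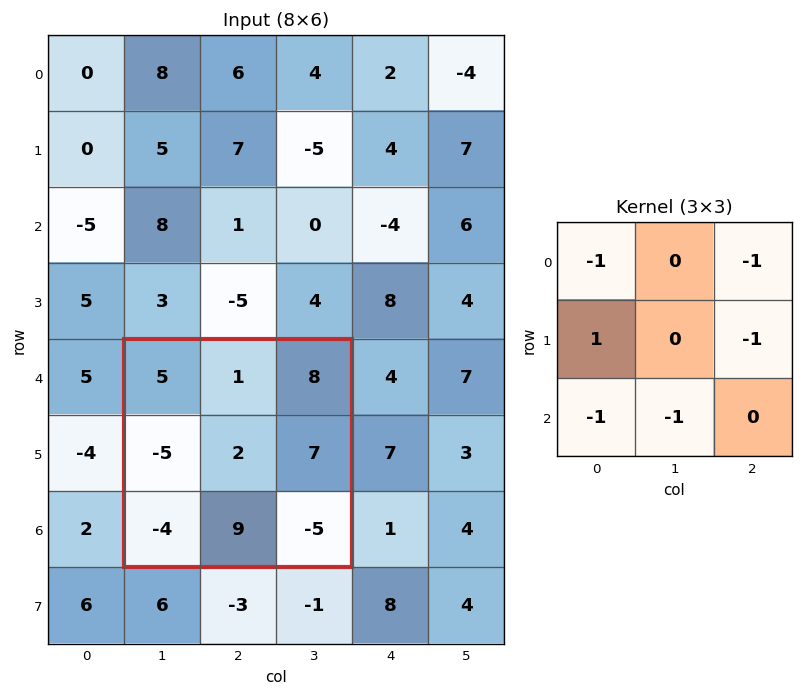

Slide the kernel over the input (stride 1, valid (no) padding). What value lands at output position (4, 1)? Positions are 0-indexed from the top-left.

-30

The receptive field on the input at this output position is [5 1 8 / -5 2 7 / -4 9 -5]. Elementwise product with the kernel and sum: 5·-1 + 8·-1 + -5·1 + 7·-1 + -4·-1 + 9·-1.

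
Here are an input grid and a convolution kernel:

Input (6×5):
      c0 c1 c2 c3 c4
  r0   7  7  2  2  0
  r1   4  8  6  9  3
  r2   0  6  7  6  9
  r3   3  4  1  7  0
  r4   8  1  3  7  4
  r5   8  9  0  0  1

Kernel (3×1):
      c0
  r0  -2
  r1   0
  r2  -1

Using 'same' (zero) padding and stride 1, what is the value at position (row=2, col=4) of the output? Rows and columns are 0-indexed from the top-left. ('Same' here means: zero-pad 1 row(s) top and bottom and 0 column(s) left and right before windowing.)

The receptive field on the zero-padded input at this output position is [3 / 9 / 0]. Elementwise product with the kernel and sum: 3·-2 + 0·-1.

-6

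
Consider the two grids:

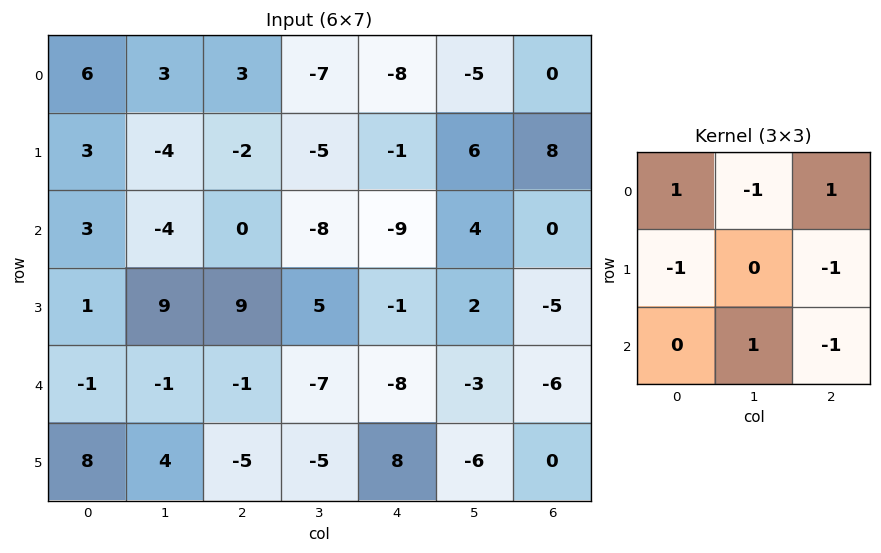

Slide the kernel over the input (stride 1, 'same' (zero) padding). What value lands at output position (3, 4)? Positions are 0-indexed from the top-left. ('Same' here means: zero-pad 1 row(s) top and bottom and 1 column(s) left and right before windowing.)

-7

The receptive field on the zero-padded input at this output position is [-8 -9 4 / 5 -1 2 / -7 -8 -3]. Elementwise product with the kernel and sum: -8·1 + -9·-1 + 4·1 + 5·-1 + 2·-1 + -8·1 + -3·-1.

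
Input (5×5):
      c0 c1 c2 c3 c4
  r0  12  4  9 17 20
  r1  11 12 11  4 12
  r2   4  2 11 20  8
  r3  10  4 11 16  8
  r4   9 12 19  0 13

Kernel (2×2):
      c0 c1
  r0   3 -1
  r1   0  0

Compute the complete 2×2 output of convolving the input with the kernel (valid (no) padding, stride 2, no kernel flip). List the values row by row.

Output[0,0]: The receptive field on the input at this output position is [12 4 / 11 12]. Elementwise product with the kernel and sum: 12·3 + 4·-1.
Output[0,1]: The receptive field on the input at this output position is [9 17 / 11 4]. Elementwise product with the kernel and sum: 9·3 + 17·-1.

32 10
10 13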